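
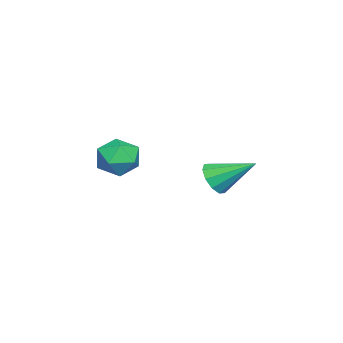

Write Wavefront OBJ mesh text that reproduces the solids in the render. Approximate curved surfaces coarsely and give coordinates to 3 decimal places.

v 2.989 -3.587 -2.493
v 3.429 -3.844 -1.734
v 1.691 -3.776 -1.806
v 2.131 -4.033 -1.047
v 2.177 -3.165 -1.33
v 2.979 -3.048 -1.754
v 2.141 -4.572 -1.786
v 2.943 -4.455 -2.21
v 2.905 -4.453 -1.296
v 2.927 -3.583 -1.015
v 2.193 -4.037 -2.525
v 2.215 -3.167 -2.244
v 2.78 -0.212 -2.25
v 3.494 -0.09 -2.405
v 2.72 1.252 -1.37
v 3.243 0.1 -2.737
v 2.815 0.17 -2.883
v 2.374 0.094 -2.788
v 2.089 -0.098 -2.487
v 2.067 -0.335 -2.096
v 2.318 -0.524 -1.764
v 2.746 -0.594 -1.618
v 3.186 -0.519 -1.713
v 3.472 -0.326 -2.014
f 1 12 6
f 1 6 2
f 1 2 8
f 1 8 11
f 1 11 12
f 2 6 10
f 6 12 5
f 12 11 3
f 11 8 7
f 8 2 9
f 4 10 5
f 4 5 3
f 4 3 7
f 4 7 9
f 4 9 10
f 5 10 6
f 3 5 12
f 7 3 11
f 9 7 8
f 10 9 2
f 14 13 16
f 14 16 15
f 16 13 17
f 16 17 15
f 17 13 18
f 17 18 15
f 18 13 19
f 18 19 15
f 19 13 20
f 19 20 15
f 20 13 21
f 20 21 15
f 21 13 22
f 21 22 15
f 22 13 23
f 22 23 15
f 23 13 24
f 23 24 15
f 24 13 14
f 24 14 15



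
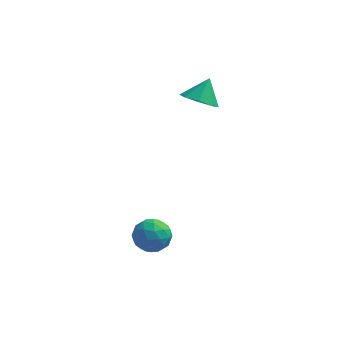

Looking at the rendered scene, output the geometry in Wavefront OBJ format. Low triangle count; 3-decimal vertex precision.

v 0.527 1.331 2.879
v 1.293 0.716 3.069
v 0.893 2.129 3.981
v 1.485 1.285 2.594
v 1.115 1.88 2.285
v 0.402 2.153 2.324
v -0.239 1.945 2.688
v -0.431 1.376 3.163
v -0.061 0.781 3.472
v 0.652 0.508 3.433
v -0.429 -3.029 -2.97
v 0.024 -3.712 -3.542
v -1.424 -4.168 -2.398
v -0.971 -4.851 -2.97
v -0.486 -4.447 -2.195
v 0.128 -3.743 -2.549
v -1.528 -4.137 -3.391
v -0.914 -3.433 -3.745
v -0.656 -4.397 -3.802
v -0.012 -4.588 -3.063
v -1.388 -3.292 -2.877
v -0.744 -3.483 -2.138
v -0.115 -3.271 -3.306
v -1.285 -4.609 -2.634
v -1 -4.372 -2.179
v -0.734 -4.773 -2.515
v -0.054 -3.289 -2.722
v 0.212 -3.69 -3.058
v -0.087 -4.122 -2.267
v -1.612 -4.19 -2.882
v -1.346 -4.591 -3.218
v -0.666 -3.107 -3.425
v -0.4 -3.508 -3.761
v -1.313 -3.758 -3.673
v -0.248 -4.074 -3.795
v -0.833 -4.744 -3.459
v -1.161 -4.324 -3.707
v -0.8 -3.911 -3.914
v 0.13 -4.187 -3.36
v -0.454 -4.856 -3.024
v -0.17 -4.619 -2.569
v 0.192 -4.205 -2.777
v -0.269 -4.589 -3.513
v -0.946 -3.024 -2.916
v -1.53 -3.693 -2.58
v -1.592 -3.675 -3.163
v -1.23 -3.261 -3.371
v -0.567 -3.136 -2.481
v -1.152 -3.806 -2.145
v -0.6 -3.969 -2.026
v -0.239 -3.556 -2.233
v -1.131 -3.291 -2.427
f 2 1 4
f 2 4 3
f 4 1 5
f 4 5 3
f 5 1 6
f 5 6 3
f 6 1 7
f 6 7 3
f 7 1 8
f 7 8 3
f 8 1 9
f 8 9 3
f 9 1 10
f 9 10 3
f 10 1 2
f 10 2 3
f 11 48 27
f 48 22 51
f 27 51 16
f 48 51 27
f 11 27 23
f 27 16 28
f 23 28 12
f 27 28 23
f 11 23 32
f 23 12 33
f 32 33 18
f 23 33 32
f 11 32 44
f 32 18 47
f 44 47 21
f 32 47 44
f 11 44 48
f 44 21 52
f 48 52 22
f 44 52 48
f 12 28 39
f 28 16 42
f 39 42 20
f 28 42 39
f 16 51 29
f 51 22 50
f 29 50 15
f 51 50 29
f 22 52 49
f 52 21 45
f 49 45 13
f 52 45 49
f 21 47 46
f 47 18 34
f 46 34 17
f 47 34 46
f 18 33 38
f 33 12 35
f 38 35 19
f 33 35 38
f 14 40 26
f 40 20 41
f 26 41 15
f 40 41 26
f 14 26 24
f 26 15 25
f 24 25 13
f 26 25 24
f 14 24 31
f 24 13 30
f 31 30 17
f 24 30 31
f 14 31 36
f 31 17 37
f 36 37 19
f 31 37 36
f 14 36 40
f 36 19 43
f 40 43 20
f 36 43 40
f 15 41 29
f 41 20 42
f 29 42 16
f 41 42 29
f 13 25 49
f 25 15 50
f 49 50 22
f 25 50 49
f 17 30 46
f 30 13 45
f 46 45 21
f 30 45 46
f 19 37 38
f 37 17 34
f 38 34 18
f 37 34 38
f 20 43 39
f 43 19 35
f 39 35 12
f 43 35 39



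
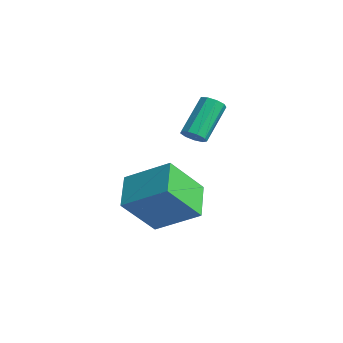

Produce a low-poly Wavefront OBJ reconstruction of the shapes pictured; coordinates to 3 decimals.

v 4.027 1.071 3.26
v 4.347 1.434 3.069
v 3.753 2.591 4.269
v 3.433 2.229 4.46
v 4.034 1.447 2.901
v 3.44 2.605 4.101
v 3.718 1.285 2.901
v 3.124 2.442 4.101
v 3.546 1.023 3.069
v 2.952 2.18 4.269
v 3.599 0.783 3.326
v 3.005 1.941 4.526
v 3.853 0.678 3.553
v 3.259 1.836 4.753
v 4.188 0.758 3.642
v 3.594 1.915 4.842
v 4.448 0.983 3.553
v 3.854 2.141 4.753
v 4.511 1.251 3.326
v 3.917 2.408 4.527
v 3.938 -0.452 -1.092
v 3.883 -1.797 0.468
v 2.723 0.358 -0.436
v 2.668 -0.987 1.123
v 5.252 0.687 -0.063
v 5.197 -0.658 1.496
v 4.037 1.497 0.592
v 3.982 0.152 2.152
f 2 1 5
f 2 5 3
f 3 5 6
f 3 6 4
f 5 1 7
f 5 7 6
f 6 7 8
f 6 8 4
f 7 1 9
f 7 9 8
f 8 9 10
f 8 10 4
f 9 1 11
f 9 11 10
f 10 11 12
f 10 12 4
f 11 1 13
f 11 13 12
f 12 13 14
f 12 14 4
f 13 1 15
f 13 15 14
f 14 15 16
f 14 16 4
f 15 1 17
f 15 17 16
f 16 17 18
f 16 18 4
f 17 1 19
f 17 19 18
f 18 19 20
f 18 20 4
f 19 1 2
f 19 2 20
f 20 2 3
f 20 3 4
f 22 24 21
f 25 22 21
f 21 24 23
f 23 25 21
f 22 28 24
f 26 22 25
f 26 28 22
f 24 28 23
f 27 25 23
f 23 28 27
f 27 26 25
f 28 26 27



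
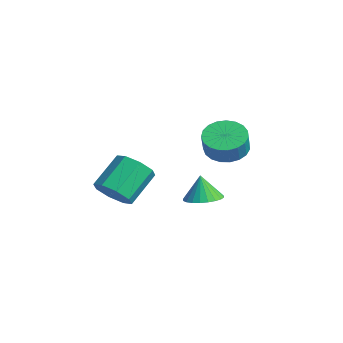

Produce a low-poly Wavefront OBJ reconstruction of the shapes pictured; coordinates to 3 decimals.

v -0.963 -3.544 0.938
v -0.168 -3.68 1.495
v -0.783 -2.331 2.7
v -1.577 -2.196 2.142
v -0.062 -3.159 0.966
v -0.677 -1.81 2.171
v -0.483 -2.864 0.42
v -1.098 -1.515 1.625
v -1.186 -2.967 0.178
v -1.801 -1.619 1.382
v -1.757 -3.409 0.38
v -2.372 -2.06 1.585
v -1.863 -3.93 0.909
v -2.478 -2.581 2.114
v -1.442 -4.225 1.455
v -2.057 -2.876 2.66
v -0.739 -4.121 1.698
v -1.354 -2.773 2.902
v -1.361 2.007 2.523
v -0.42 2.172 2.137
v 0.042 1.857 3.131
v -0.899 1.693 3.517
v -0.517 2.555 2.304
v -0.054 2.24 3.297
v -0.759 2.843 2.508
v -0.297 2.528 3.501
v -1.105 2.987 2.715
v -0.643 2.672 3.708
v -1.496 2.961 2.888
v -1.034 2.646 3.882
v -1.863 2.771 2.999
v -1.401 2.456 3.992
v -2.144 2.448 3.027
v -1.681 2.133 4.021
v -2.289 2.05 2.969
v -1.827 1.735 3.962
v -2.274 1.644 2.833
v -1.811 1.329 3.826
v -2.101 1.301 2.644
v -1.638 0.986 3.637
v -1.8 1.08 2.433
v -1.337 0.765 3.427
v -1.423 1.019 2.239
v -0.961 0.705 3.232
v -1.036 1.13 2.094
v -0.573 0.815 3.087
v -0.705 1.392 2.022
v -0.242 1.077 3.016
v -0.487 1.761 2.038
v -0.024 1.446 3.031
v -0.173 0.351 0.247
v 0.553 0.852 0.424
v -0.467 0.329 1.513
v 0.31 1.1 0.372
v -0.006 1.234 0.301
v -0.348 1.234 0.222
v -0.664 1.099 0.146
v -0.905 0.851 0.086
v -1.034 0.526 0.051
v -1.033 0.175 0.045
v -0.9 -0.149 0.07
v -0.657 -0.397 0.122
v -0.341 -0.532 0.193
v 0.002 -0.531 0.272
v 0.317 -0.397 0.347
v 0.558 -0.148 0.407
v 0.687 0.176 0.443
v 0.686 0.527 0.449
f 2 1 5
f 2 5 3
f 3 5 6
f 3 6 4
f 5 1 7
f 5 7 6
f 6 7 8
f 6 8 4
f 7 1 9
f 7 9 8
f 8 9 10
f 8 10 4
f 9 1 11
f 9 11 10
f 10 11 12
f 10 12 4
f 11 1 13
f 11 13 12
f 12 13 14
f 12 14 4
f 13 1 15
f 13 15 14
f 14 15 16
f 14 16 4
f 15 1 17
f 15 17 16
f 16 17 18
f 16 18 4
f 17 1 2
f 17 2 18
f 18 2 3
f 18 3 4
f 20 19 23
f 20 23 21
f 21 23 24
f 21 24 22
f 23 19 25
f 23 25 24
f 24 25 26
f 24 26 22
f 25 19 27
f 25 27 26
f 26 27 28
f 26 28 22
f 27 19 29
f 27 29 28
f 28 29 30
f 28 30 22
f 29 19 31
f 29 31 30
f 30 31 32
f 30 32 22
f 31 19 33
f 31 33 32
f 32 33 34
f 32 34 22
f 33 19 35
f 33 35 34
f 34 35 36
f 34 36 22
f 35 19 37
f 35 37 36
f 36 37 38
f 36 38 22
f 37 19 39
f 37 39 38
f 38 39 40
f 38 40 22
f 39 19 41
f 39 41 40
f 40 41 42
f 40 42 22
f 41 19 43
f 41 43 42
f 42 43 44
f 42 44 22
f 43 19 45
f 43 45 44
f 44 45 46
f 44 46 22
f 45 19 47
f 45 47 46
f 46 47 48
f 46 48 22
f 47 19 49
f 47 49 48
f 48 49 50
f 48 50 22
f 49 19 20
f 49 20 50
f 50 20 21
f 50 21 22
f 52 51 54
f 52 54 53
f 54 51 55
f 54 55 53
f 55 51 56
f 55 56 53
f 56 51 57
f 56 57 53
f 57 51 58
f 57 58 53
f 58 51 59
f 58 59 53
f 59 51 60
f 59 60 53
f 60 51 61
f 60 61 53
f 61 51 62
f 61 62 53
f 62 51 63
f 62 63 53
f 63 51 64
f 63 64 53
f 64 51 65
f 64 65 53
f 65 51 66
f 65 66 53
f 66 51 67
f 66 67 53
f 67 51 68
f 67 68 53
f 68 51 52
f 68 52 53



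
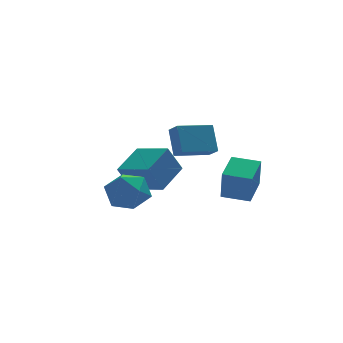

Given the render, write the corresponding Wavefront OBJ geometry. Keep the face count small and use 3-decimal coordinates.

v -3.301 -0.812 -0.217
v -2.249 -1.117 0.118
v -3.951 -2.463 0.322
v -2.899 -2.768 0.657
v -3.471 -1.957 1.231
v -3.069 -0.937 0.898
v -3.131 -2.643 -0.458
v -2.729 -1.623 -0.791
v -2.143 -2.249 -0.031
v -2.353 -1.825 1.013
v -3.847 -1.755 -0.573
v -4.057 -1.331 0.471
v -0.891 -0.206 -0.737
v -1.608 -0.213 0.66
v -1.866 1.312 -1.23
v -2.583 1.305 0.167
v 0.443 0.875 -0.047
v -0.274 0.868 1.35
v -0.532 2.393 -0.54
v -1.249 2.386 0.857
v 2.566 -2.24 -1.132
v 2.47 -2.621 0.471
v 1.437 -1.438 -1.009
v 1.341 -1.82 0.594
v 3.559 -0.9 -0.754
v 3.463 -1.282 0.849
v 2.43 -0.099 -0.631
v 2.334 -0.48 0.972
v 0.32 0.567 1.159
v 0.421 1.525 2.436
v 0.162 1.281 0.635
v 0.263 2.24 1.912
v 2.157 0.76 0.868
v 2.258 1.719 2.145
v 1.999 1.475 0.344
v 2.1 2.433 1.621
f 1 12 6
f 1 6 2
f 1 2 8
f 1 8 11
f 1 11 12
f 2 6 10
f 6 12 5
f 12 11 3
f 11 8 7
f 8 2 9
f 4 10 5
f 4 5 3
f 4 3 7
f 4 7 9
f 4 9 10
f 5 10 6
f 3 5 12
f 7 3 11
f 9 7 8
f 10 9 2
f 14 16 13
f 17 14 13
f 13 16 15
f 15 17 13
f 14 20 16
f 18 14 17
f 18 20 14
f 16 20 15
f 19 17 15
f 15 20 19
f 19 18 17
f 20 18 19
f 22 24 21
f 25 22 21
f 21 24 23
f 23 25 21
f 22 28 24
f 26 22 25
f 26 28 22
f 24 28 23
f 27 25 23
f 23 28 27
f 27 26 25
f 28 26 27
f 30 32 29
f 33 30 29
f 29 32 31
f 31 33 29
f 30 36 32
f 34 30 33
f 34 36 30
f 32 36 31
f 35 33 31
f 31 36 35
f 35 34 33
f 36 34 35



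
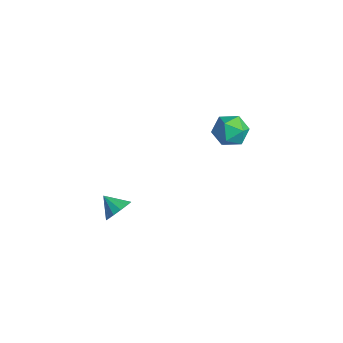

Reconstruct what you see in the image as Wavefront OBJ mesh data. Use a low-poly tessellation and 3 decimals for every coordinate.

v 2.821 -3.642 -3.507
v 3.137 -3.38 -2.927
v 2.079 -4.018 -2.933
v 2.889 -3.095 -3.06
v 2.621 -2.983 -3.334
v 2.415 -3.081 -3.663
v 2.339 -3.356 -3.943
v 2.415 -3.723 -4.084
v 2.62 -4.064 -4.042
v 2.889 -4.271 -3.83
v 3.136 -4.278 -3.515
v 3.283 -4.084 -3.198
v 3.283 -3.749 -2.979
v 1.285 1.889 -0.48
v 1.841 2.567 -0.256
v 2.099 1.613 -1.664
v 2.655 2.291 -1.44
v 2.631 1.54 -0.936
v 2.128 1.711 -0.204
v 1.812 2.469 -1.716
v 1.309 2.64 -0.984
v 2.166 2.925 -1.02
v 2.673 2.351 -0.538
v 1.267 1.829 -1.382
v 1.774 1.255 -0.9
f 2 1 4
f 2 4 3
f 4 1 5
f 4 5 3
f 5 1 6
f 5 6 3
f 6 1 7
f 6 7 3
f 7 1 8
f 7 8 3
f 8 1 9
f 8 9 3
f 9 1 10
f 9 10 3
f 10 1 11
f 10 11 3
f 11 1 12
f 11 12 3
f 12 1 13
f 12 13 3
f 13 1 2
f 13 2 3
f 14 25 19
f 14 19 15
f 14 15 21
f 14 21 24
f 14 24 25
f 15 19 23
f 19 25 18
f 25 24 16
f 24 21 20
f 21 15 22
f 17 23 18
f 17 18 16
f 17 16 20
f 17 20 22
f 17 22 23
f 18 23 19
f 16 18 25
f 20 16 24
f 22 20 21
f 23 22 15



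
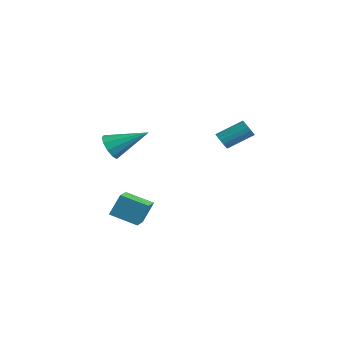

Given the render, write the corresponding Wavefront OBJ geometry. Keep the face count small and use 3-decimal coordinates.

v 0.21 -3.451 -3.798
v 0.305 -2.873 -2.649
v 1.317 -2.6 -4.318
v 1.412 -2.022 -3.168
v 1.048 -4.318 -3.432
v 1.143 -3.74 -2.282
v 2.155 -3.467 -3.951
v 2.25 -2.889 -2.802
v 1.087 2.169 -0.244
v 1.579 2.058 -0.407
v 2.125 3.301 0.402
v 1.633 3.411 0.564
v 1.5 2.203 -0.575
v 2.046 3.445 0.234
v 1.339 2.341 -0.678
v 1.884 3.583 0.131
v 1.128 2.444 -0.695
v 1.673 3.687 0.114
v 0.908 2.494 -0.623
v 1.454 3.736 0.186
v 0.725 2.478 -0.476
v 1.27 3.721 0.333
v 0.613 2.402 -0.283
v 1.159 3.645 0.526
v 0.595 2.279 -0.082
v 1.141 3.522 0.727
v 0.674 2.135 0.086
v 1.22 3.377 0.895
v 0.836 1.997 0.189
v 1.381 3.239 0.998
v 1.047 1.893 0.206
v 1.592 3.136 1.015
v 1.266 1.844 0.134
v 1.812 3.086 0.943
v 1.45 1.859 -0.013
v 1.995 3.102 0.796
v 1.561 1.935 -0.206
v 2.107 3.178 0.603
v -0.032 -3.508 0.399
v 0.634 -3.821 0.113
v 1.072 -2.072 1.401
v 0.479 -3.482 -0.202
v 0.129 -3.153 -0.288
v -0.283 -2.959 -0.111
v -0.599 -2.975 0.261
v -0.699 -3.195 0.686
v -0.544 -3.534 1.001
v -0.193 -3.863 1.086
v 0.219 -4.057 0.909
v 0.535 -4.04 0.537
f 2 4 1
f 5 2 1
f 1 4 3
f 3 5 1
f 2 8 4
f 6 2 5
f 6 8 2
f 4 8 3
f 7 5 3
f 3 8 7
f 7 6 5
f 8 6 7
f 10 9 13
f 10 13 11
f 11 13 14
f 11 14 12
f 13 9 15
f 13 15 14
f 14 15 16
f 14 16 12
f 15 9 17
f 15 17 16
f 16 17 18
f 16 18 12
f 17 9 19
f 17 19 18
f 18 19 20
f 18 20 12
f 19 9 21
f 19 21 20
f 20 21 22
f 20 22 12
f 21 9 23
f 21 23 22
f 22 23 24
f 22 24 12
f 23 9 25
f 23 25 24
f 24 25 26
f 24 26 12
f 25 9 27
f 25 27 26
f 26 27 28
f 26 28 12
f 27 9 29
f 27 29 28
f 28 29 30
f 28 30 12
f 29 9 31
f 29 31 30
f 30 31 32
f 30 32 12
f 31 9 33
f 31 33 32
f 32 33 34
f 32 34 12
f 33 9 35
f 33 35 34
f 34 35 36
f 34 36 12
f 35 9 37
f 35 37 36
f 36 37 38
f 36 38 12
f 37 9 10
f 37 10 38
f 38 10 11
f 38 11 12
f 40 39 42
f 40 42 41
f 42 39 43
f 42 43 41
f 43 39 44
f 43 44 41
f 44 39 45
f 44 45 41
f 45 39 46
f 45 46 41
f 46 39 47
f 46 47 41
f 47 39 48
f 47 48 41
f 48 39 49
f 48 49 41
f 49 39 50
f 49 50 41
f 50 39 40
f 50 40 41



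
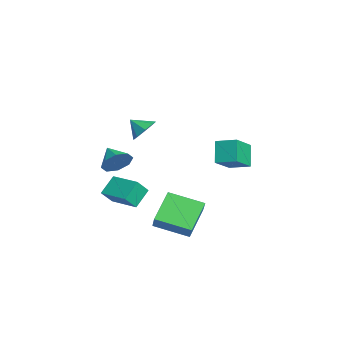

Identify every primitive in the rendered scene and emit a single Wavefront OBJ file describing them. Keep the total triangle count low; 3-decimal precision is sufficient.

v 0.443 -1.793 3.473
v 1.085 -2.263 3.385
v 0.037 -2.467 4.107
v 1.147 -1.866 3.847
v 0.796 -1.426 4.09
v 0.239 -1.202 3.972
v -0.198 -1.323 3.561
v -0.26 -1.721 3.099
v 0.09 -2.16 2.856
v 0.647 -2.385 2.975
v -1.634 2.885 -0.479
v -2.485 3.045 0.659
v -1.038 3.893 -0.175
v -1.89 4.053 0.963
v -0.51 1.927 0.497
v -1.362 2.087 1.635
v 0.085 2.935 0.801
v -0.766 3.095 1.939
v -3.317 -3.599 -2.673
v -3.999 -2.856 -1.821
v -3.692 -2.97 -3.521
v -4.374 -2.227 -2.669
v -1.906 -2.513 -2.491
v -2.588 -1.77 -1.639
v -2.281 -1.884 -3.339
v -2.963 -1.141 -2.487
v -0.669 -1.267 -3.922
v -1.974 -0.354 -2.696
v 0.052 0.55 -4.507
v -1.253 1.463 -3.282
v 0.173 -1.303 -2.998
v -1.132 -0.39 -1.773
v 0.894 0.514 -3.584
v -0.411 1.427 -2.358
v -1.145 -2.994 0.57
v -0.703 -3.093 1.336
v -2.235 -3.366 1.15
v -0.957 -2.465 1.261
v -1.322 -2.147 0.781
v -1.582 -2.325 0.177
v -1.587 -2.895 -0.197
v -1.332 -3.522 -0.121
v -0.968 -3.84 0.359
v -0.708 -3.662 0.962
f 2 1 4
f 2 4 3
f 4 1 5
f 4 5 3
f 5 1 6
f 5 6 3
f 6 1 7
f 6 7 3
f 7 1 8
f 7 8 3
f 8 1 9
f 8 9 3
f 9 1 10
f 9 10 3
f 10 1 2
f 10 2 3
f 12 14 11
f 15 12 11
f 11 14 13
f 13 15 11
f 12 18 14
f 16 12 15
f 16 18 12
f 14 18 13
f 17 15 13
f 13 18 17
f 17 16 15
f 18 16 17
f 20 22 19
f 23 20 19
f 19 22 21
f 21 23 19
f 20 26 22
f 24 20 23
f 24 26 20
f 22 26 21
f 25 23 21
f 21 26 25
f 25 24 23
f 26 24 25
f 28 30 27
f 31 28 27
f 27 30 29
f 29 31 27
f 28 34 30
f 32 28 31
f 32 34 28
f 30 34 29
f 33 31 29
f 29 34 33
f 33 32 31
f 34 32 33
f 36 35 38
f 36 38 37
f 38 35 39
f 38 39 37
f 39 35 40
f 39 40 37
f 40 35 41
f 40 41 37
f 41 35 42
f 41 42 37
f 42 35 43
f 42 43 37
f 43 35 44
f 43 44 37
f 44 35 36
f 44 36 37



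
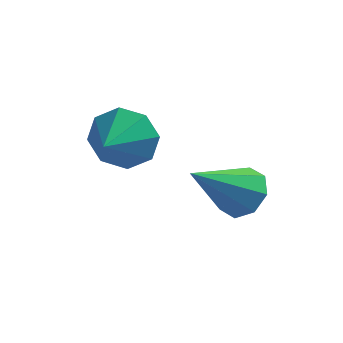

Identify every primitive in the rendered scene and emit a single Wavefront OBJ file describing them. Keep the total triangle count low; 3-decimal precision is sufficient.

v 0.687 -3.266 1.34
v 1.218 -2.998 2.157
v 0.673 -4.574 1.78
v 0.455 -2.951 2.272
v -0.172 -3.089 1.841
v -0.296 -3.33 1.117
v 0.156 -3.534 0.524
v 0.919 -3.581 0.409
v 1.546 -3.443 0.84
v 1.67 -3.201 1.564
v 3.275 -1.199 -1.473
v 3.827 -1.844 -1.705
v 2.265 -2.561 -0.087
v 4.056 -1.484 -1.184
v 3.827 -0.956 -0.833
v 3.275 -0.571 -0.857
v 2.723 -0.554 -1.242
v 2.494 -0.915 -1.763
v 2.723 -1.442 -2.114
v 3.275 -1.827 -2.09
f 2 1 4
f 2 4 3
f 4 1 5
f 4 5 3
f 5 1 6
f 5 6 3
f 6 1 7
f 6 7 3
f 7 1 8
f 7 8 3
f 8 1 9
f 8 9 3
f 9 1 10
f 9 10 3
f 10 1 2
f 10 2 3
f 12 11 14
f 12 14 13
f 14 11 15
f 14 15 13
f 15 11 16
f 15 16 13
f 16 11 17
f 16 17 13
f 17 11 18
f 17 18 13
f 18 11 19
f 18 19 13
f 19 11 20
f 19 20 13
f 20 11 12
f 20 12 13



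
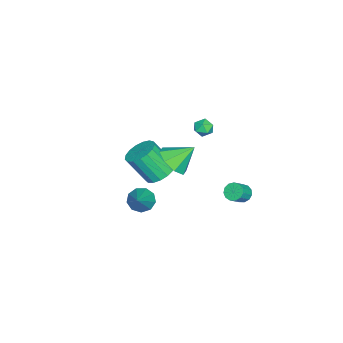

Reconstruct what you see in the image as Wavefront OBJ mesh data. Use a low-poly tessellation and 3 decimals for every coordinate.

v -0.404 -2.386 -4.556
v 0.136 -2.77 -5.089
v 1.224 -2.034 -3.164
v 0.112 -2.201 -5.206
v -0.152 -1.718 -5.018
v -0.535 -1.548 -4.615
v -0.856 -1.77 -4.183
v -0.965 -2.28 -3.927
v -0.812 -2.84 -3.964
v -0.467 -3.187 -4.279
v -0.093 -3.159 -4.723
v 3.772 0.981 3.103
v 4.295 1.747 2.589
v 3.268 2.019 4.137
v 3.537 1.651 2.316
v 2.917 1.162 2.503
v 2.798 0.568 3.042
v 3.25 0.215 3.617
v 4.008 0.311 3.89
v 4.628 0.799 3.702
v 4.747 1.394 3.163
v -1.278 3.37 -3.052
v -0.955 3.881 -3.191
v -0.179 3.581 -2.487
v -0.502 3.07 -2.348
v -1.164 3.966 -2.924
v -0.388 3.666 -2.22
v -1.409 3.862 -2.698
v -0.633 3.562 -1.994
v -1.613 3.601 -2.584
v -0.836 3.302 -1.88
v -1.71 3.268 -2.619
v -0.933 2.968 -1.915
v -1.67 2.966 -2.791
v -0.894 2.667 -2.087
v -1.506 2.793 -3.046
v -0.729 2.493 -2.343
v -1.27 2.803 -3.303
v -0.493 2.503 -2.599
v -1.036 2.993 -3.48
v -0.259 2.693 -2.777
v -0.879 3.302 -3.521
v -0.102 3.003 -2.818
v -0.849 3.633 -3.413
v -0.072 3.334 -2.71
v -2.87 -2.1 -3.925
v -1.899 -1.727 -3.785
v -1.698 -2.906 -2.034
v -2.67 -3.28 -2.175
v -2.19 -1.403 -3.534
v -1.989 -2.582 -1.783
v -2.636 -1.239 -3.372
v -2.436 -2.418 -1.621
v -3.137 -1.273 -3.337
v -2.936 -2.452 -1.587
v -3.576 -1.495 -3.437
v -3.375 -2.674 -1.686
v -3.853 -1.857 -3.649
v -3.653 -3.036 -1.898
v -3.906 -2.274 -3.924
v -3.705 -3.453 -2.173
v -3.721 -2.652 -4.199
v -3.52 -3.831 -2.449
v -3.341 -2.903 -4.412
v -3.141 -4.082 -2.661
v -2.853 -2.97 -4.513
v -2.653 -4.149 -2.763
v -2.37 -2.838 -4.48
v -2.169 -4.017 -2.729
v -2.001 -2.537 -4.319
v -1.8 -3.717 -2.569
v -1.831 -2.136 -4.068
v -1.63 -3.315 -2.318
v -3.558 0.212 -0.631
v -3.322 -0.085 -0.075
v -4.478 0.465 -0.105
v -4.242 0.168 0.451
v -3.963 0.74 0.231
v -3.395 0.583 -0.094
v -4.405 -0.203 -0.086
v -3.837 -0.36 -0.411
v -3.845 -0.342 0.262
v -3.573 0.241 0.457
v -4.227 0.139 -0.637
v -3.955 0.722 -0.442
f 2 1 4
f 2 4 3
f 4 1 5
f 4 5 3
f 5 1 6
f 5 6 3
f 6 1 7
f 6 7 3
f 7 1 8
f 7 8 3
f 8 1 9
f 8 9 3
f 9 1 10
f 9 10 3
f 10 1 11
f 10 11 3
f 11 1 2
f 11 2 3
f 13 12 15
f 13 15 14
f 15 12 16
f 15 16 14
f 16 12 17
f 16 17 14
f 17 12 18
f 17 18 14
f 18 12 19
f 18 19 14
f 19 12 20
f 19 20 14
f 20 12 21
f 20 21 14
f 21 12 13
f 21 13 14
f 23 22 26
f 23 26 24
f 24 26 27
f 24 27 25
f 26 22 28
f 26 28 27
f 27 28 29
f 27 29 25
f 28 22 30
f 28 30 29
f 29 30 31
f 29 31 25
f 30 22 32
f 30 32 31
f 31 32 33
f 31 33 25
f 32 22 34
f 32 34 33
f 33 34 35
f 33 35 25
f 34 22 36
f 34 36 35
f 35 36 37
f 35 37 25
f 36 22 38
f 36 38 37
f 37 38 39
f 37 39 25
f 38 22 40
f 38 40 39
f 39 40 41
f 39 41 25
f 40 22 42
f 40 42 41
f 41 42 43
f 41 43 25
f 42 22 44
f 42 44 43
f 43 44 45
f 43 45 25
f 44 22 23
f 44 23 45
f 45 23 24
f 45 24 25
f 47 46 50
f 47 50 48
f 48 50 51
f 48 51 49
f 50 46 52
f 50 52 51
f 51 52 53
f 51 53 49
f 52 46 54
f 52 54 53
f 53 54 55
f 53 55 49
f 54 46 56
f 54 56 55
f 55 56 57
f 55 57 49
f 56 46 58
f 56 58 57
f 57 58 59
f 57 59 49
f 58 46 60
f 58 60 59
f 59 60 61
f 59 61 49
f 60 46 62
f 60 62 61
f 61 62 63
f 61 63 49
f 62 46 64
f 62 64 63
f 63 64 65
f 63 65 49
f 64 46 66
f 64 66 65
f 65 66 67
f 65 67 49
f 66 46 68
f 66 68 67
f 67 68 69
f 67 69 49
f 68 46 70
f 68 70 69
f 69 70 71
f 69 71 49
f 70 46 72
f 70 72 71
f 71 72 73
f 71 73 49
f 72 46 47
f 72 47 73
f 73 47 48
f 73 48 49
f 74 85 79
f 74 79 75
f 74 75 81
f 74 81 84
f 74 84 85
f 75 79 83
f 79 85 78
f 85 84 76
f 84 81 80
f 81 75 82
f 77 83 78
f 77 78 76
f 77 76 80
f 77 80 82
f 77 82 83
f 78 83 79
f 76 78 85
f 80 76 84
f 82 80 81
f 83 82 75



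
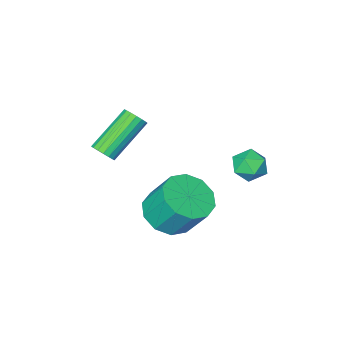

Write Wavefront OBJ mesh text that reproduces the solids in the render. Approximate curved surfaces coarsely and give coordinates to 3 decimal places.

v 3.137 -1.249 -3.185
v 3.438 -1.09 -2.779
v 1.844 -1.312 -1.509
v 1.543 -1.471 -1.915
v 3.338 -0.875 -2.867
v 1.744 -1.097 -1.598
v 3.191 -0.745 -3.029
v 1.597 -0.967 -1.759
v 3.032 -0.731 -3.226
v 1.438 -0.953 -1.956
v 2.897 -0.836 -3.414
v 1.303 -1.058 -2.144
v 2.817 -1.035 -3.549
v 1.223 -1.257 -2.279
v 2.811 -1.283 -3.601
v 1.216 -1.505 -2.331
v 2.879 -1.523 -3.557
v 1.284 -1.745 -2.288
v 3.006 -1.701 -3.428
v 1.412 -1.923 -2.159
v 3.163 -1.775 -3.244
v 1.569 -1.997 -1.974
v 3.315 -1.729 -3.046
v 1.72 -1.951 -1.776
v 3.425 -1.572 -2.879
v 1.831 -1.794 -1.61
v 3.47 -1.342 -2.783
v 1.876 -1.564 -1.513
v 2.659 2.336 -4.311
v 3.412 1.799 -3.794
v 3.095 2.647 -2.451
v 2.341 3.184 -2.969
v 3.689 2.328 -4.063
v 3.371 3.177 -2.72
v 3.573 2.861 -4.427
v 3.255 3.709 -3.084
v 3.107 3.192 -4.746
v 2.789 4.041 -3.404
v 2.47 3.197 -4.9
v 2.152 4.045 -3.557
v 1.905 2.873 -4.829
v 1.588 3.721 -3.486
v 1.629 2.343 -4.56
v 1.311 3.192 -3.217
v 1.745 1.811 -4.196
v 1.427 2.659 -2.853
v 2.211 1.479 -3.876
v 1.893 2.328 -2.534
v 2.848 1.475 -3.723
v 2.53 2.323 -2.38
v -0.806 3.361 -2.166
v -0.415 3.852 -1.762
v 0.215 2.968 -2.678
v 0.606 3.459 -2.274
v 0.278 2.878 -1.939
v -0.354 3.121 -1.623
v 0.154 3.699 -2.817
v -0.478 3.942 -2.501
v 0.178 4.061 -2.164
v 0.255 3.553 -1.622
v -0.455 3.267 -2.818
v -0.378 2.759 -2.276
f 2 1 5
f 2 5 3
f 3 5 6
f 3 6 4
f 5 1 7
f 5 7 6
f 6 7 8
f 6 8 4
f 7 1 9
f 7 9 8
f 8 9 10
f 8 10 4
f 9 1 11
f 9 11 10
f 10 11 12
f 10 12 4
f 11 1 13
f 11 13 12
f 12 13 14
f 12 14 4
f 13 1 15
f 13 15 14
f 14 15 16
f 14 16 4
f 15 1 17
f 15 17 16
f 16 17 18
f 16 18 4
f 17 1 19
f 17 19 18
f 18 19 20
f 18 20 4
f 19 1 21
f 19 21 20
f 20 21 22
f 20 22 4
f 21 1 23
f 21 23 22
f 22 23 24
f 22 24 4
f 23 1 25
f 23 25 24
f 24 25 26
f 24 26 4
f 25 1 27
f 25 27 26
f 26 27 28
f 26 28 4
f 27 1 2
f 27 2 28
f 28 2 3
f 28 3 4
f 30 29 33
f 30 33 31
f 31 33 34
f 31 34 32
f 33 29 35
f 33 35 34
f 34 35 36
f 34 36 32
f 35 29 37
f 35 37 36
f 36 37 38
f 36 38 32
f 37 29 39
f 37 39 38
f 38 39 40
f 38 40 32
f 39 29 41
f 39 41 40
f 40 41 42
f 40 42 32
f 41 29 43
f 41 43 42
f 42 43 44
f 42 44 32
f 43 29 45
f 43 45 44
f 44 45 46
f 44 46 32
f 45 29 47
f 45 47 46
f 46 47 48
f 46 48 32
f 47 29 49
f 47 49 48
f 48 49 50
f 48 50 32
f 49 29 30
f 49 30 50
f 50 30 31
f 50 31 32
f 51 62 56
f 51 56 52
f 51 52 58
f 51 58 61
f 51 61 62
f 52 56 60
f 56 62 55
f 62 61 53
f 61 58 57
f 58 52 59
f 54 60 55
f 54 55 53
f 54 53 57
f 54 57 59
f 54 59 60
f 55 60 56
f 53 55 62
f 57 53 61
f 59 57 58
f 60 59 52



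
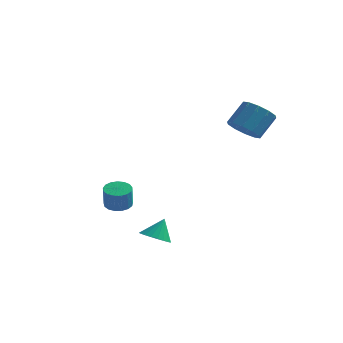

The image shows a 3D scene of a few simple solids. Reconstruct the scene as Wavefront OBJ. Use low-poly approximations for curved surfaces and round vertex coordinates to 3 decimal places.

v 0.605 -2.856 -3.822
v 1.484 -2.765 -4.081
v 0.895 -2.224 -2.618
v 1.328 -2.441 -4.213
v 1.047 -2.19 -4.278
v 0.69 -2.053 -4.263
v 0.318 -2.055 -4.173
v -0.004 -2.196 -4.022
v -0.22 -2.45 -3.836
v -0.294 -2.775 -3.648
v -0.213 -3.114 -3.49
v 0.01 -3.408 -3.389
v 0.336 -3.607 -3.364
v 0.709 -3.675 -3.417
v 1.063 -3.602 -3.54
v 1.339 -3.4 -3.713
v 1.487 -3.104 -3.904
v -3.433 1.441 -3.557
v -2.72 1.863 -3.509
v -2.574 1.462 -2.155
v -3.287 1.039 -2.203
v -2.996 2.128 -3.401
v -2.849 1.727 -2.046
v -3.371 2.236 -3.328
v -3.225 1.835 -1.974
v -3.761 2.161 -3.308
v -3.614 1.76 -1.954
v -4.075 1.922 -3.345
v -3.929 1.521 -1.991
v -4.243 1.572 -3.431
v -4.097 1.171 -2.076
v -4.225 1.192 -3.545
v -4.079 0.791 -2.191
v -4.026 0.869 -3.662
v -3.879 0.468 -2.308
v -3.691 0.677 -3.756
v -3.544 0.276 -2.401
v -3.296 0.66 -3.803
v -3.15 0.259 -2.449
v -2.934 0.822 -3.794
v -2.787 0.42 -2.44
v -2.685 1.125 -3.731
v -2.539 0.724 -2.377
v -2.608 1.501 -3.628
v -2.462 1.1 -2.274
v 3.379 3.26 2.475
v 4.165 2.542 2.711
v 4.727 3.582 4.001
v 3.941 4.3 3.765
v 4.408 2.975 2.256
v 4.97 4.015 3.546
v 4.258 3.517 1.884
v 4.821 4.557 3.174
v 3.772 3.961 1.739
v 4.335 5.001 3.029
v 3.136 4.137 1.874
v 3.699 5.177 3.164
v 2.593 3.978 2.239
v 3.155 5.018 3.529
v 2.35 3.545 2.694
v 2.912 4.585 3.984
v 2.499 3.003 3.066
v 3.062 4.043 4.356
v 2.985 2.559 3.211
v 3.548 3.599 4.501
v 3.621 2.383 3.076
v 4.184 3.423 4.366
f 2 1 4
f 2 4 3
f 4 1 5
f 4 5 3
f 5 1 6
f 5 6 3
f 6 1 7
f 6 7 3
f 7 1 8
f 7 8 3
f 8 1 9
f 8 9 3
f 9 1 10
f 9 10 3
f 10 1 11
f 10 11 3
f 11 1 12
f 11 12 3
f 12 1 13
f 12 13 3
f 13 1 14
f 13 14 3
f 14 1 15
f 14 15 3
f 15 1 16
f 15 16 3
f 16 1 17
f 16 17 3
f 17 1 2
f 17 2 3
f 19 18 22
f 19 22 20
f 20 22 23
f 20 23 21
f 22 18 24
f 22 24 23
f 23 24 25
f 23 25 21
f 24 18 26
f 24 26 25
f 25 26 27
f 25 27 21
f 26 18 28
f 26 28 27
f 27 28 29
f 27 29 21
f 28 18 30
f 28 30 29
f 29 30 31
f 29 31 21
f 30 18 32
f 30 32 31
f 31 32 33
f 31 33 21
f 32 18 34
f 32 34 33
f 33 34 35
f 33 35 21
f 34 18 36
f 34 36 35
f 35 36 37
f 35 37 21
f 36 18 38
f 36 38 37
f 37 38 39
f 37 39 21
f 38 18 40
f 38 40 39
f 39 40 41
f 39 41 21
f 40 18 42
f 40 42 41
f 41 42 43
f 41 43 21
f 42 18 44
f 42 44 43
f 43 44 45
f 43 45 21
f 44 18 19
f 44 19 45
f 45 19 20
f 45 20 21
f 47 46 50
f 47 50 48
f 48 50 51
f 48 51 49
f 50 46 52
f 50 52 51
f 51 52 53
f 51 53 49
f 52 46 54
f 52 54 53
f 53 54 55
f 53 55 49
f 54 46 56
f 54 56 55
f 55 56 57
f 55 57 49
f 56 46 58
f 56 58 57
f 57 58 59
f 57 59 49
f 58 46 60
f 58 60 59
f 59 60 61
f 59 61 49
f 60 46 62
f 60 62 61
f 61 62 63
f 61 63 49
f 62 46 64
f 62 64 63
f 63 64 65
f 63 65 49
f 64 46 66
f 64 66 65
f 65 66 67
f 65 67 49
f 66 46 47
f 66 47 67
f 67 47 48
f 67 48 49



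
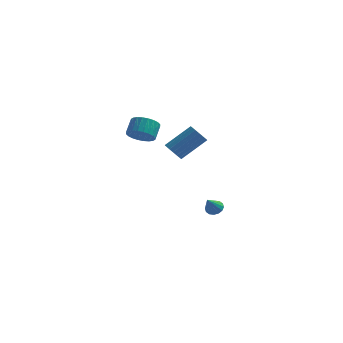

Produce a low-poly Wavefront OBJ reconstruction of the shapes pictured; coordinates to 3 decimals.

v -0.137 2.048 -4.213
v 0.417 2.028 -4.078
v -0.403 1.292 -3.227
v 0.31 2.26 -3.929
v 0.084 2.435 -3.856
v -0.202 2.506 -3.879
v -0.47 2.454 -3.991
v -0.649 2.293 -4.163
v -0.69 2.067 -4.348
v -0.583 1.836 -4.496
v -0.357 1.661 -4.569
v -0.071 1.59 -4.546
v 0.197 1.642 -4.434
v 0.375 1.802 -4.262
v -2.223 0.586 0.745
v -1.919 0.896 0.208
v -0.633 1.764 1.439
v -0.937 1.454 1.975
v -2.135 1.099 0.291
v -0.849 1.966 1.522
v -2.368 1.199 0.464
v -1.082 2.067 1.694
v -2.572 1.179 0.692
v -1.287 2.046 1.923
v -2.708 1.041 0.931
v -1.422 1.908 2.161
v -2.747 0.812 1.132
v -1.461 1.68 2.363
v -2.682 0.539 1.257
v -1.397 1.407 2.488
v -2.527 0.276 1.281
v -1.241 1.144 2.512
v -2.311 0.074 1.198
v -1.025 0.941 2.429
v -2.078 -0.027 1.026
v -0.792 0.841 2.256
v -1.873 -0.006 0.797
v -0.588 0.861 2.028
v -1.738 0.132 0.559
v -0.452 0.999 1.789
v -1.699 0.36 0.357
v -0.413 1.228 1.588
v -1.763 0.633 0.232
v -0.478 1.501 1.463
v -3.222 -2.83 3.439
v -2.618 -2.494 2.98
v -2.533 -1.714 3.662
v -3.138 -2.05 4.121
v -2.88 -2.353 2.852
v -2.796 -1.573 3.535
v -3.195 -2.285 2.813
v -3.11 -1.505 3.496
v -3.513 -2.3 2.87
v -3.428 -1.52 3.553
v -3.787 -2.396 3.013
v -3.703 -1.616 3.696
v -3.976 -2.558 3.221
v -3.891 -1.778 3.904
v -4.049 -2.761 3.462
v -3.964 -1.981 4.145
v -3.997 -2.975 3.7
v -3.912 -2.195 4.383
v -3.827 -3.166 3.898
v -3.742 -2.386 4.58
v -3.564 -3.307 4.025
v -3.48 -2.527 4.708
v -3.25 -3.375 4.064
v -3.165 -2.595 4.747
v -2.932 -3.36 4.007
v -2.847 -2.58 4.69
v -2.657 -3.264 3.864
v -2.573 -2.484 4.547
v -2.469 -3.102 3.656
v -2.384 -2.322 4.339
v -2.396 -2.899 3.415
v -2.311 -2.119 4.098
v -2.448 -2.685 3.177
v -2.363 -1.905 3.86
f 2 1 4
f 2 4 3
f 4 1 5
f 4 5 3
f 5 1 6
f 5 6 3
f 6 1 7
f 6 7 3
f 7 1 8
f 7 8 3
f 8 1 9
f 8 9 3
f 9 1 10
f 9 10 3
f 10 1 11
f 10 11 3
f 11 1 12
f 11 12 3
f 12 1 13
f 12 13 3
f 13 1 14
f 13 14 3
f 14 1 2
f 14 2 3
f 16 15 19
f 16 19 17
f 17 19 20
f 17 20 18
f 19 15 21
f 19 21 20
f 20 21 22
f 20 22 18
f 21 15 23
f 21 23 22
f 22 23 24
f 22 24 18
f 23 15 25
f 23 25 24
f 24 25 26
f 24 26 18
f 25 15 27
f 25 27 26
f 26 27 28
f 26 28 18
f 27 15 29
f 27 29 28
f 28 29 30
f 28 30 18
f 29 15 31
f 29 31 30
f 30 31 32
f 30 32 18
f 31 15 33
f 31 33 32
f 32 33 34
f 32 34 18
f 33 15 35
f 33 35 34
f 34 35 36
f 34 36 18
f 35 15 37
f 35 37 36
f 36 37 38
f 36 38 18
f 37 15 39
f 37 39 38
f 38 39 40
f 38 40 18
f 39 15 41
f 39 41 40
f 40 41 42
f 40 42 18
f 41 15 43
f 41 43 42
f 42 43 44
f 42 44 18
f 43 15 16
f 43 16 44
f 44 16 17
f 44 17 18
f 46 45 49
f 46 49 47
f 47 49 50
f 47 50 48
f 49 45 51
f 49 51 50
f 50 51 52
f 50 52 48
f 51 45 53
f 51 53 52
f 52 53 54
f 52 54 48
f 53 45 55
f 53 55 54
f 54 55 56
f 54 56 48
f 55 45 57
f 55 57 56
f 56 57 58
f 56 58 48
f 57 45 59
f 57 59 58
f 58 59 60
f 58 60 48
f 59 45 61
f 59 61 60
f 60 61 62
f 60 62 48
f 61 45 63
f 61 63 62
f 62 63 64
f 62 64 48
f 63 45 65
f 63 65 64
f 64 65 66
f 64 66 48
f 65 45 67
f 65 67 66
f 66 67 68
f 66 68 48
f 67 45 69
f 67 69 68
f 68 69 70
f 68 70 48
f 69 45 71
f 69 71 70
f 70 71 72
f 70 72 48
f 71 45 73
f 71 73 72
f 72 73 74
f 72 74 48
f 73 45 75
f 73 75 74
f 74 75 76
f 74 76 48
f 75 45 77
f 75 77 76
f 76 77 78
f 76 78 48
f 77 45 46
f 77 46 78
f 78 46 47
f 78 47 48



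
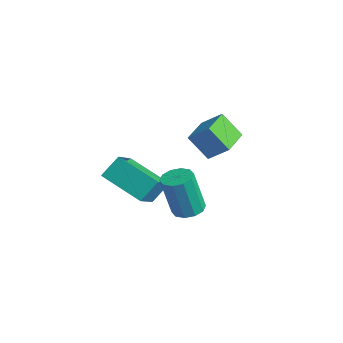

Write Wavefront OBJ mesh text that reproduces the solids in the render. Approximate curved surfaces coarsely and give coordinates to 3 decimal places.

v -1.825 -0.466 -3.09
v -1.876 0.368 -2.187
v -2.917 0.591 -4.128
v -2.968 1.425 -3.225
v -0.072 0.535 -3.915
v -0.123 1.369 -3.012
v -1.164 1.592 -4.953
v -1.215 2.426 -4.05
v 0.459 3.078 0.444
v 1.138 3.677 1.202
v 1.107 3.674 -0.606
v 1.785 4.273 0.151
v 1.475 1.947 0.429
v 2.153 2.546 1.186
v 2.122 2.543 -0.622
v 2.801 3.142 0.136
v 3.248 1.118 -2.515
v 3.781 0.67 -2.592
v 3.665 0.195 -0.643
v 3.132 0.642 -0.565
v 3.945 1.057 -2.488
v 3.829 0.581 -0.539
v 3.843 1.466 -2.394
v 3.727 0.991 -0.445
v 3.514 1.743 -2.346
v 3.398 1.268 -0.397
v 3.083 1.781 -2.363
v 2.967 1.305 -0.413
v 2.715 1.565 -2.437
v 2.599 1.09 -0.488
v 2.551 1.179 -2.541
v 2.435 0.703 -0.592
v 2.653 0.769 -2.635
v 2.537 0.294 -0.686
v 2.982 0.492 -2.683
v 2.866 0.017 -0.734
v 3.413 0.455 -2.667
v 3.297 -0.021 -0.717
f 2 4 1
f 5 2 1
f 1 4 3
f 3 5 1
f 2 8 4
f 6 2 5
f 6 8 2
f 4 8 3
f 7 5 3
f 3 8 7
f 7 6 5
f 8 6 7
f 10 12 9
f 13 10 9
f 9 12 11
f 11 13 9
f 10 16 12
f 14 10 13
f 14 16 10
f 12 16 11
f 15 13 11
f 11 16 15
f 15 14 13
f 16 14 15
f 18 17 21
f 18 21 19
f 19 21 22
f 19 22 20
f 21 17 23
f 21 23 22
f 22 23 24
f 22 24 20
f 23 17 25
f 23 25 24
f 24 25 26
f 24 26 20
f 25 17 27
f 25 27 26
f 26 27 28
f 26 28 20
f 27 17 29
f 27 29 28
f 28 29 30
f 28 30 20
f 29 17 31
f 29 31 30
f 30 31 32
f 30 32 20
f 31 17 33
f 31 33 32
f 32 33 34
f 32 34 20
f 33 17 35
f 33 35 34
f 34 35 36
f 34 36 20
f 35 17 37
f 35 37 36
f 36 37 38
f 36 38 20
f 37 17 18
f 37 18 38
f 38 18 19
f 38 19 20



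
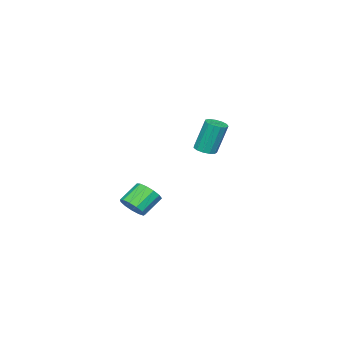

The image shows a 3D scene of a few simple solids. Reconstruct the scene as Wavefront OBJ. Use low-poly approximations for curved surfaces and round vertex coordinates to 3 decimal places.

v -1.845 -3.034 -2.185
v -1.491 -3.357 -2.039
v -1.762 -2.988 -0.569
v -2.115 -2.666 -0.715
v -1.362 -3.109 -2.078
v -1.633 -2.741 -0.607
v -1.386 -2.838 -2.15
v -1.657 -2.47 -0.679
v -1.555 -2.629 -2.233
v -1.826 -2.261 -0.763
v -1.817 -2.549 -2.302
v -2.088 -2.18 -0.831
v -2.087 -2.622 -2.333
v -2.358 -2.254 -0.862
v -2.28 -2.827 -2.317
v -2.551 -2.459 -0.847
v -2.335 -3.097 -2.26
v -2.606 -2.729 -0.789
v -2.234 -3.347 -2.179
v -2.505 -2.979 -0.708
v -2.01 -3.498 -2.099
v -2.281 -3.13 -0.629
v -1.733 -3.502 -2.048
v -2.004 -3.133 -0.577
v 3.59 -2.699 -3.432
v 3.919 -2.255 -3.174
v 3.119 -2.036 -2.531
v 2.79 -2.481 -2.788
v 3.748 -2.11 -3.435
v 2.948 -1.892 -2.792
v 3.528 -2.153 -3.695
v 2.727 -1.934 -3.052
v 3.327 -2.369 -3.872
v 2.526 -2.15 -3.228
v 3.209 -2.69 -3.908
v 2.409 -2.471 -3.265
v 3.213 -3.014 -3.794
v 2.413 -2.795 -3.15
v 3.336 -3.238 -3.564
v 2.536 -3.019 -2.921
v 3.54 -3.291 -3.293
v 2.74 -3.072 -2.649
v 3.76 -3.156 -3.065
v 2.96 -2.938 -2.422
v 3.926 -2.877 -2.954
v 3.126 -2.658 -2.311
v 3.985 -2.541 -2.995
v 3.185 -2.322 -2.351
f 2 1 5
f 2 5 3
f 3 5 6
f 3 6 4
f 5 1 7
f 5 7 6
f 6 7 8
f 6 8 4
f 7 1 9
f 7 9 8
f 8 9 10
f 8 10 4
f 9 1 11
f 9 11 10
f 10 11 12
f 10 12 4
f 11 1 13
f 11 13 12
f 12 13 14
f 12 14 4
f 13 1 15
f 13 15 14
f 14 15 16
f 14 16 4
f 15 1 17
f 15 17 16
f 16 17 18
f 16 18 4
f 17 1 19
f 17 19 18
f 18 19 20
f 18 20 4
f 19 1 21
f 19 21 20
f 20 21 22
f 20 22 4
f 21 1 23
f 21 23 22
f 22 23 24
f 22 24 4
f 23 1 2
f 23 2 24
f 24 2 3
f 24 3 4
f 26 25 29
f 26 29 27
f 27 29 30
f 27 30 28
f 29 25 31
f 29 31 30
f 30 31 32
f 30 32 28
f 31 25 33
f 31 33 32
f 32 33 34
f 32 34 28
f 33 25 35
f 33 35 34
f 34 35 36
f 34 36 28
f 35 25 37
f 35 37 36
f 36 37 38
f 36 38 28
f 37 25 39
f 37 39 38
f 38 39 40
f 38 40 28
f 39 25 41
f 39 41 40
f 40 41 42
f 40 42 28
f 41 25 43
f 41 43 42
f 42 43 44
f 42 44 28
f 43 25 45
f 43 45 44
f 44 45 46
f 44 46 28
f 45 25 47
f 45 47 46
f 46 47 48
f 46 48 28
f 47 25 26
f 47 26 48
f 48 26 27
f 48 27 28



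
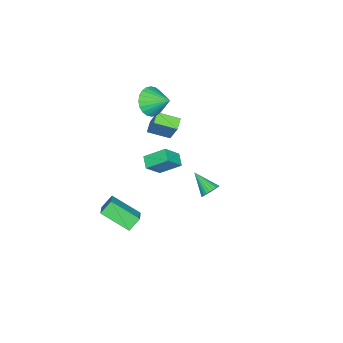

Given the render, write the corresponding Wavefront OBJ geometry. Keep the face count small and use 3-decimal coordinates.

v 3.116 2.832 2.172
v 3.337 2.457 1.745
v 2.644 1.628 2.988
v 3.526 2.48 1.889
v 3.652 2.557 2.075
v 3.696 2.677 2.277
v 3.652 2.819 2.462
v 3.526 2.964 2.603
v 3.338 3.089 2.678
v 3.116 3.175 2.677
v 2.894 3.208 2.598
v 2.706 3.185 2.454
v 2.58 3.107 2.268
v 2.535 2.988 2.067
v 2.579 2.845 1.881
v 2.705 2.701 1.74
v 2.893 2.576 1.665
v 3.115 2.49 1.667
v -3.672 -4.178 -0.12
v -3.153 -3.449 1.522
v -4.114 -2.84 -0.574
v -3.595 -2.111 1.068
v -2.905 -4.029 -0.428
v -2.386 -3.3 1.214
v -3.347 -2.691 -0.882
v -2.828 -1.962 0.76
v 2.754 -0.615 3.193
v 3.617 -1.057 4.231
v 2.356 0.547 4.019
v 3.218 0.105 5.057
v 3.382 -0.165 2.863
v 4.244 -0.607 3.901
v 2.983 0.997 3.689
v 3.846 0.555 4.727
v 1.463 -4.233 -2.889
v 2.544 -3.737 -2.23
v 1.304 -2.451 -3.97
v 2.384 -1.954 -3.31
v 2.096 -4.626 -3.63
v 3.176 -4.129 -2.97
v 1.936 -2.843 -4.71
v 3.017 -2.347 -4.051
v -2.37 -3.452 3.232
v -2.059 -2.968 2.342
v -2.15 -2.128 4.028
v -2.466 -2.896 2.334
v -2.859 -2.909 2.464
v -3.177 -3.004 2.71
v -3.372 -3.168 3.036
v -3.415 -3.375 3.392
v -3.298 -3.593 3.723
v -3.04 -3.79 3.979
v -2.681 -3.936 4.122
v -2.273 -4.008 4.129
v -1.881 -3.995 4
v -1.563 -3.899 3.753
v -1.367 -3.736 3.428
v -1.325 -3.529 3.072
v -1.441 -3.31 2.741
v -1.699 -3.113 2.484
f 2 1 4
f 2 4 3
f 4 1 5
f 4 5 3
f 5 1 6
f 5 6 3
f 6 1 7
f 6 7 3
f 7 1 8
f 7 8 3
f 8 1 9
f 8 9 3
f 9 1 10
f 9 10 3
f 10 1 11
f 10 11 3
f 11 1 12
f 11 12 3
f 12 1 13
f 12 13 3
f 13 1 14
f 13 14 3
f 14 1 15
f 14 15 3
f 15 1 16
f 15 16 3
f 16 1 17
f 16 17 3
f 17 1 18
f 17 18 3
f 18 1 2
f 18 2 3
f 20 22 19
f 23 20 19
f 19 22 21
f 21 23 19
f 20 26 22
f 24 20 23
f 24 26 20
f 22 26 21
f 25 23 21
f 21 26 25
f 25 24 23
f 26 24 25
f 28 30 27
f 31 28 27
f 27 30 29
f 29 31 27
f 28 34 30
f 32 28 31
f 32 34 28
f 30 34 29
f 33 31 29
f 29 34 33
f 33 32 31
f 34 32 33
f 36 38 35
f 39 36 35
f 35 38 37
f 37 39 35
f 36 42 38
f 40 36 39
f 40 42 36
f 38 42 37
f 41 39 37
f 37 42 41
f 41 40 39
f 42 40 41
f 44 43 46
f 44 46 45
f 46 43 47
f 46 47 45
f 47 43 48
f 47 48 45
f 48 43 49
f 48 49 45
f 49 43 50
f 49 50 45
f 50 43 51
f 50 51 45
f 51 43 52
f 51 52 45
f 52 43 53
f 52 53 45
f 53 43 54
f 53 54 45
f 54 43 55
f 54 55 45
f 55 43 56
f 55 56 45
f 56 43 57
f 56 57 45
f 57 43 58
f 57 58 45
f 58 43 59
f 58 59 45
f 59 43 60
f 59 60 45
f 60 43 44
f 60 44 45



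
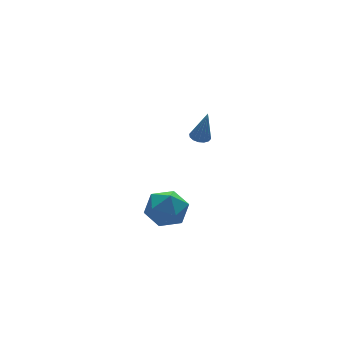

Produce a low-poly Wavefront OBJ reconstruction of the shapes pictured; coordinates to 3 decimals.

v 1.217 2.823 2.435
v 1.747 2.751 2.358
v 1.423 2.457 4.205
v 1.719 3.022 2.418
v 1.556 3.241 2.481
v 1.303 3.347 2.533
v 1.027 3.313 2.558
v 0.802 3.148 2.55
v 0.688 2.895 2.511
v 0.716 2.624 2.452
v 0.878 2.405 2.388
v 1.131 2.299 2.336
v 1.408 2.333 2.311
v 1.633 2.498 2.319
v -0.126 4.707 -3.106
v 0.752 3.904 -3.375
v -1.212 3.256 -2.325
v -0.334 2.453 -2.594
v -0.149 3.294 -1.729
v 0.522 4.19 -2.212
v -0.982 2.97 -3.488
v -0.311 3.866 -3.971
v 0.223 2.831 -3.611
v 0.738 3.031 -2.524
v -1.198 4.129 -3.176
v -0.683 4.329 -2.089
f 2 1 4
f 2 4 3
f 4 1 5
f 4 5 3
f 5 1 6
f 5 6 3
f 6 1 7
f 6 7 3
f 7 1 8
f 7 8 3
f 8 1 9
f 8 9 3
f 9 1 10
f 9 10 3
f 10 1 11
f 10 11 3
f 11 1 12
f 11 12 3
f 12 1 13
f 12 13 3
f 13 1 14
f 13 14 3
f 14 1 2
f 14 2 3
f 15 26 20
f 15 20 16
f 15 16 22
f 15 22 25
f 15 25 26
f 16 20 24
f 20 26 19
f 26 25 17
f 25 22 21
f 22 16 23
f 18 24 19
f 18 19 17
f 18 17 21
f 18 21 23
f 18 23 24
f 19 24 20
f 17 19 26
f 21 17 25
f 23 21 22
f 24 23 16



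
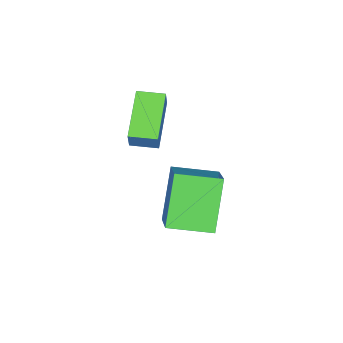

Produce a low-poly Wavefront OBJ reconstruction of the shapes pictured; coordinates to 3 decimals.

v 0.507 0.638 3.188
v 0.8 0.867 3.963
v 0.016 1.356 3.162
v 0.31 1.585 3.937
v 1.77 1.475 2.463
v 2.064 1.704 3.238
v 1.28 2.193 2.437
v 1.573 2.422 3.212
v -0.437 3.027 0.574
v 0.393 3.917 1.452
v 0.555 3.572 -0.915
v 1.385 4.461 -0.037
v 0.495 1.939 0.797
v 1.325 2.828 1.675
v 1.487 2.483 -0.692
v 2.317 3.373 0.186
f 2 4 1
f 5 2 1
f 1 4 3
f 3 5 1
f 2 8 4
f 6 2 5
f 6 8 2
f 4 8 3
f 7 5 3
f 3 8 7
f 7 6 5
f 8 6 7
f 10 12 9
f 13 10 9
f 9 12 11
f 11 13 9
f 10 16 12
f 14 10 13
f 14 16 10
f 12 16 11
f 15 13 11
f 11 16 15
f 15 14 13
f 16 14 15



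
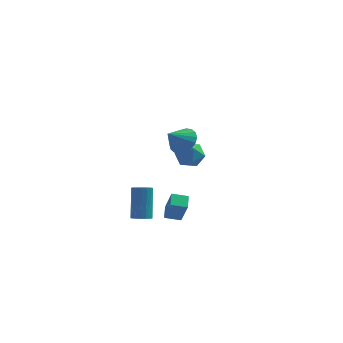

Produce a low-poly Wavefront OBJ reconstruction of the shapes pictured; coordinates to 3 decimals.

v -0.592 3.456 -0.893
v -0.144 2.917 -1.463
v -1.856 3.063 -1.517
v -1.408 2.524 -2.087
v -1.453 2.315 -1.208
v -0.672 2.558 -0.823
v -1.328 3.422 -2.157
v -0.547 3.665 -1.772
v -0.598 2.895 -2.245
v -0.675 2.212 -1.658
v -1.325 3.768 -1.322
v -1.402 3.085 -0.735
v -1.569 -4.279 -2.811
v -1.304 -3.836 -2.968
v -1.465 -3.117 -1.205
v -1.731 -3.561 -1.049
v -1.552 -3.779 -3.014
v -1.713 -3.06 -1.251
v -1.804 -3.837 -3.013
v -1.965 -3.118 -1.251
v -2.002 -3.996 -2.966
v -2.163 -3.277 -1.204
v -2.101 -4.22 -2.884
v -2.262 -3.501 -1.122
v -2.079 -4.457 -2.785
v -2.24 -3.739 -1.023
v -1.939 -4.654 -2.692
v -2.1 -3.936 -0.93
v -1.715 -4.765 -2.626
v -1.877 -4.047 -0.864
v -1.458 -4.765 -2.603
v -1.619 -4.046 -0.841
v -1.226 -4.653 -2.627
v -1.387 -3.935 -0.865
v -1.073 -4.456 -2.694
v -1.234 -3.737 -0.931
v -1.033 -4.218 -2.787
v -1.195 -3.5 -1.025
v -1.117 -3.995 -2.886
v -1.278 -3.276 -1.124
v -0.662 -3.379 -3.1
v -0.818 -2.617 -2.711
v 0.142 -3.113 -3.298
v -0.014 -2.351 -2.908
v -0.186 -3.909 -1.872
v -0.342 -3.147 -1.482
v 0.618 -3.643 -2.069
v 0.462 -2.881 -1.68
v -0.585 0.006 0.825
v 0.176 -0.42 0.945
v -1.175 -0.826 1.615
v 0.18 -0.152 1.23
v 0.033 0.148 1.435
v -0.237 0.419 1.519
v -0.576 0.608 1.466
v -0.916 0.679 1.285
v -1.191 0.615 1.014
v -1.346 0.431 0.705
v -1.35 0.163 0.419
v -1.203 -0.136 0.214
v -0.933 -0.408 0.13
v -0.594 -0.597 0.184
v -0.254 -0.667 0.364
v 0.021 -0.604 0.636
f 1 12 6
f 1 6 2
f 1 2 8
f 1 8 11
f 1 11 12
f 2 6 10
f 6 12 5
f 12 11 3
f 11 8 7
f 8 2 9
f 4 10 5
f 4 5 3
f 4 3 7
f 4 7 9
f 4 9 10
f 5 10 6
f 3 5 12
f 7 3 11
f 9 7 8
f 10 9 2
f 14 13 17
f 14 17 15
f 15 17 18
f 15 18 16
f 17 13 19
f 17 19 18
f 18 19 20
f 18 20 16
f 19 13 21
f 19 21 20
f 20 21 22
f 20 22 16
f 21 13 23
f 21 23 22
f 22 23 24
f 22 24 16
f 23 13 25
f 23 25 24
f 24 25 26
f 24 26 16
f 25 13 27
f 25 27 26
f 26 27 28
f 26 28 16
f 27 13 29
f 27 29 28
f 28 29 30
f 28 30 16
f 29 13 31
f 29 31 30
f 30 31 32
f 30 32 16
f 31 13 33
f 31 33 32
f 32 33 34
f 32 34 16
f 33 13 35
f 33 35 34
f 34 35 36
f 34 36 16
f 35 13 37
f 35 37 36
f 36 37 38
f 36 38 16
f 37 13 39
f 37 39 38
f 38 39 40
f 38 40 16
f 39 13 14
f 39 14 40
f 40 14 15
f 40 15 16
f 42 44 41
f 45 42 41
f 41 44 43
f 43 45 41
f 42 48 44
f 46 42 45
f 46 48 42
f 44 48 43
f 47 45 43
f 43 48 47
f 47 46 45
f 48 46 47
f 50 49 52
f 50 52 51
f 52 49 53
f 52 53 51
f 53 49 54
f 53 54 51
f 54 49 55
f 54 55 51
f 55 49 56
f 55 56 51
f 56 49 57
f 56 57 51
f 57 49 58
f 57 58 51
f 58 49 59
f 58 59 51
f 59 49 60
f 59 60 51
f 60 49 61
f 60 61 51
f 61 49 62
f 61 62 51
f 62 49 63
f 62 63 51
f 63 49 64
f 63 64 51
f 64 49 50
f 64 50 51



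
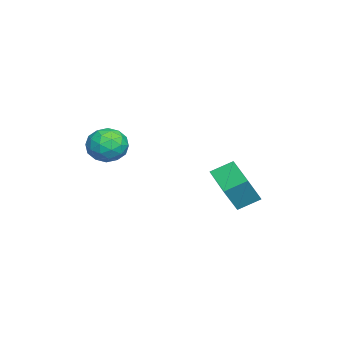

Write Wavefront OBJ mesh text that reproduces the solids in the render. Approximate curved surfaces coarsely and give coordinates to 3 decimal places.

v -2.228 -0.406 -1.282
v -2.474 0.304 -0.883
v -1.088 0.185 -1.63
v -1.334 0.894 -1.231
v -1.746 -0.774 -0.329
v -1.992 -0.065 0.07
v -0.606 -0.184 -0.677
v -0.852 0.526 -0.278
v 0.717 -3.201 1.005
v 1.098 -3.636 1.388
v -0.198 -3.484 1.592
v 0.183 -3.919 1.975
v 0.274 -3.234 2.036
v 0.839 -3.059 1.673
v 0.061 -4.061 1.307
v 0.626 -3.886 0.944
v 0.693 -4.168 1.575
v 0.824 -3.657 2.025
v 0.076 -3.463 0.955
v 0.207 -2.952 1.405
v 0.987 -3.394 1.145
v -0.087 -3.726 1.835
v -0.034 -3.324 1.871
v 0.19 -3.58 2.096
v 0.835 -3.054 1.312
v 1.059 -3.31 1.538
v 0.575 -3.074 1.919
v -0.159 -3.81 1.442
v 0.065 -4.066 1.668
v 0.71 -3.54 0.884
v 0.934 -3.796 1.109
v 0.325 -4.046 1.061
v 0.973 -3.962 1.48
v 0.436 -4.128 1.825
v 0.364 -4.212 1.432
v 0.696 -4.109 1.219
v 1.05 -3.662 1.745
v 0.513 -3.828 2.09
v 0.566 -3.425 2.126
v 0.898 -3.322 1.912
v 0.812 -3.974 1.854
v 0.387 -3.292 0.89
v -0.15 -3.458 1.235
v 0.002 -3.798 1.068
v 0.334 -3.695 0.854
v 0.464 -2.992 1.155
v -0.073 -3.158 1.5
v 0.204 -3.011 1.761
v 0.536 -2.908 1.548
v 0.088 -3.146 1.126
f 2 4 1
f 5 2 1
f 1 4 3
f 3 5 1
f 2 8 4
f 6 2 5
f 6 8 2
f 4 8 3
f 7 5 3
f 3 8 7
f 7 6 5
f 8 6 7
f 9 46 25
f 46 20 49
f 25 49 14
f 46 49 25
f 9 25 21
f 25 14 26
f 21 26 10
f 25 26 21
f 9 21 30
f 21 10 31
f 30 31 16
f 21 31 30
f 9 30 42
f 30 16 45
f 42 45 19
f 30 45 42
f 9 42 46
f 42 19 50
f 46 50 20
f 42 50 46
f 10 26 37
f 26 14 40
f 37 40 18
f 26 40 37
f 14 49 27
f 49 20 48
f 27 48 13
f 49 48 27
f 20 50 47
f 50 19 43
f 47 43 11
f 50 43 47
f 19 45 44
f 45 16 32
f 44 32 15
f 45 32 44
f 16 31 36
f 31 10 33
f 36 33 17
f 31 33 36
f 12 38 24
f 38 18 39
f 24 39 13
f 38 39 24
f 12 24 22
f 24 13 23
f 22 23 11
f 24 23 22
f 12 22 29
f 22 11 28
f 29 28 15
f 22 28 29
f 12 29 34
f 29 15 35
f 34 35 17
f 29 35 34
f 12 34 38
f 34 17 41
f 38 41 18
f 34 41 38
f 13 39 27
f 39 18 40
f 27 40 14
f 39 40 27
f 11 23 47
f 23 13 48
f 47 48 20
f 23 48 47
f 15 28 44
f 28 11 43
f 44 43 19
f 28 43 44
f 17 35 36
f 35 15 32
f 36 32 16
f 35 32 36
f 18 41 37
f 41 17 33
f 37 33 10
f 41 33 37



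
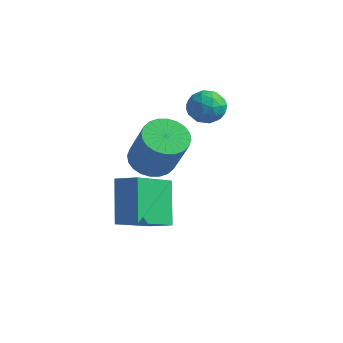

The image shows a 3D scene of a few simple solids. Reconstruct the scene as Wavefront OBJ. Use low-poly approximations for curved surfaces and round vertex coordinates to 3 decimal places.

v -0.282 -0.81 -2.043
v -0.18 -2.609 -0.984
v 0.529 -0.591 -1.75
v 0.632 -2.39 -0.691
v 0.468 -1.63 -3.509
v 0.571 -3.429 -2.45
v 1.28 -1.411 -3.216
v 1.382 -3.21 -2.157
v 0.298 -1.322 -0.441
v 0.989 -1.016 -0.785
v 1.953 -1.373 0.837
v 1.262 -1.678 1.181
v 0.862 -0.75 -0.651
v 1.826 -1.107 0.971
v 0.649 -0.571 -0.485
v 1.614 -0.928 1.137
v 0.383 -0.506 -0.312
v 1.347 -0.863 1.309
v 0.104 -0.565 -0.159
v 1.068 -0.922 1.462
v -0.146 -0.74 -0.049
v 0.818 -1.096 1.573
v -0.328 -1.003 0.001
v 0.636 -1.359 1.623
v -0.415 -1.314 -0.015
v 0.549 -1.671 1.606
v -0.393 -1.627 -0.097
v 0.571 -1.984 1.525
v -0.266 -1.893 -0.231
v 0.698 -2.25 1.391
v -0.054 -2.072 -0.397
v 0.911 -2.429 1.225
v 0.213 -2.137 -0.569
v 1.177 -2.494 1.052
v 0.492 -2.078 -0.722
v 1.456 -2.435 0.899
v 0.742 -1.904 -0.833
v 1.706 -2.26 0.789
v 0.924 -1.641 -0.883
v 1.888 -1.997 0.739
v 1.011 -1.329 -0.866
v 1.975 -1.686 0.755
v 0.507 1.938 0.417
v 0.908 1.812 1.034
v -0.248 1.048 0.726
v 0.153 0.922 1.343
v -0.245 1.551 1.278
v 0.222 2.101 1.087
v 0.438 0.759 0.673
v 0.905 1.309 0.482
v 0.866 1.084 1.192
v 0.443 1.573 1.566
v 0.217 1.287 0.194
v -0.206 1.776 0.568
v 0.774 1.953 0.698
v -0.114 0.907 1.062
v -0.348 1.276 1.024
v -0.112 1.202 1.386
v 0.371 2.123 0.729
v 0.606 2.049 1.092
v -0.072 1.895 1.236
v 0.054 0.811 0.668
v 0.289 0.737 1.031
v 0.772 1.658 0.374
v 1.008 1.584 0.736
v 0.732 0.965 0.524
v 0.985 1.451 1.154
v 0.54 0.928 1.336
v 0.708 0.832 0.942
v 0.983 1.156 0.829
v 0.736 1.738 1.374
v 0.292 1.215 1.556
v 0.058 1.585 1.517
v 0.333 1.908 1.405
v 0.711 1.31 1.467
v 0.368 1.645 0.204
v -0.076 1.122 0.386
v 0.327 0.952 0.355
v 0.602 1.275 0.243
v 0.12 1.932 0.424
v -0.325 1.409 0.606
v -0.323 1.704 0.931
v -0.048 2.028 0.818
v -0.051 1.55 0.293
f 2 4 1
f 5 2 1
f 1 4 3
f 3 5 1
f 2 8 4
f 6 2 5
f 6 8 2
f 4 8 3
f 7 5 3
f 3 8 7
f 7 6 5
f 8 6 7
f 10 9 13
f 10 13 11
f 11 13 14
f 11 14 12
f 13 9 15
f 13 15 14
f 14 15 16
f 14 16 12
f 15 9 17
f 15 17 16
f 16 17 18
f 16 18 12
f 17 9 19
f 17 19 18
f 18 19 20
f 18 20 12
f 19 9 21
f 19 21 20
f 20 21 22
f 20 22 12
f 21 9 23
f 21 23 22
f 22 23 24
f 22 24 12
f 23 9 25
f 23 25 24
f 24 25 26
f 24 26 12
f 25 9 27
f 25 27 26
f 26 27 28
f 26 28 12
f 27 9 29
f 27 29 28
f 28 29 30
f 28 30 12
f 29 9 31
f 29 31 30
f 30 31 32
f 30 32 12
f 31 9 33
f 31 33 32
f 32 33 34
f 32 34 12
f 33 9 35
f 33 35 34
f 34 35 36
f 34 36 12
f 35 9 37
f 35 37 36
f 36 37 38
f 36 38 12
f 37 9 39
f 37 39 38
f 38 39 40
f 38 40 12
f 39 9 41
f 39 41 40
f 40 41 42
f 40 42 12
f 41 9 10
f 41 10 42
f 42 10 11
f 42 11 12
f 43 80 59
f 80 54 83
f 59 83 48
f 80 83 59
f 43 59 55
f 59 48 60
f 55 60 44
f 59 60 55
f 43 55 64
f 55 44 65
f 64 65 50
f 55 65 64
f 43 64 76
f 64 50 79
f 76 79 53
f 64 79 76
f 43 76 80
f 76 53 84
f 80 84 54
f 76 84 80
f 44 60 71
f 60 48 74
f 71 74 52
f 60 74 71
f 48 83 61
f 83 54 82
f 61 82 47
f 83 82 61
f 54 84 81
f 84 53 77
f 81 77 45
f 84 77 81
f 53 79 78
f 79 50 66
f 78 66 49
f 79 66 78
f 50 65 70
f 65 44 67
f 70 67 51
f 65 67 70
f 46 72 58
f 72 52 73
f 58 73 47
f 72 73 58
f 46 58 56
f 58 47 57
f 56 57 45
f 58 57 56
f 46 56 63
f 56 45 62
f 63 62 49
f 56 62 63
f 46 63 68
f 63 49 69
f 68 69 51
f 63 69 68
f 46 68 72
f 68 51 75
f 72 75 52
f 68 75 72
f 47 73 61
f 73 52 74
f 61 74 48
f 73 74 61
f 45 57 81
f 57 47 82
f 81 82 54
f 57 82 81
f 49 62 78
f 62 45 77
f 78 77 53
f 62 77 78
f 51 69 70
f 69 49 66
f 70 66 50
f 69 66 70
f 52 75 71
f 75 51 67
f 71 67 44
f 75 67 71



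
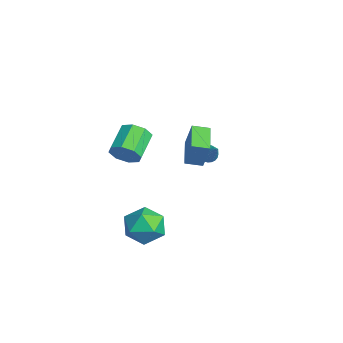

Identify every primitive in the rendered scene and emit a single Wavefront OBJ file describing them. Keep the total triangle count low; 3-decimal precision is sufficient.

v 2.695 -2.852 -3.178
v 3.737 -2.151 -3.297
v 3.343 -4.069 -4.683
v 4.385 -3.368 -4.802
v 4.215 -4.078 -3.772
v 3.815 -3.325 -2.842
v 3.265 -2.895 -5.138
v 2.865 -2.142 -4.208
v 4.09 -2.177 -4.508
v 4.677 -2.908 -3.664
v 2.403 -3.312 -4.316
v 2.99 -4.043 -3.472
v -0.499 0.236 -0.873
v -0.011 0.471 0.75
v -0.26 1.184 -1.082
v 0.228 1.419 0.54
v 1.172 -0.279 -1.3
v 1.66 -0.044 0.322
v 1.411 0.669 -1.51
v 1.899 0.904 0.113
v -3.791 2.538 -4.379
v -3.344 2.395 -4.799
v -2.749 2.802 -3.361
v -3.369 2.637 -4.836
v -3.459 2.864 -4.803
v -3.599 3.041 -4.706
v -3.768 3.141 -4.559
v -3.941 3.15 -4.384
v -4.091 3.066 -4.209
v -4.195 2.901 -4.059
v -4.238 2.681 -3.958
v -4.213 2.439 -3.921
v -4.123 2.212 -3.954
v -3.983 2.035 -4.051
v -3.814 1.935 -4.199
v -3.641 1.926 -4.373
v -3.491 2.011 -4.549
v -3.387 2.175 -4.698
v -0.189 -3.15 -0.982
v 0.422 -2.806 -0.356
v -0.879 -1.846 0.387
v -1.491 -2.19 -0.238
v 0.38 -2.403 -0.951
v -0.922 -1.442 -0.207
v 0.004 -2.437 -1.563
v -1.297 -1.477 -0.82
v -0.485 -2.89 -1.835
v -1.786 -1.93 -1.092
v -0.801 -3.494 -1.607
v -2.102 -2.534 -0.864
v -0.758 -3.898 -1.013
v -2.06 -2.937 -0.269
v -0.383 -3.863 -0.4
v -1.684 -2.903 0.343
v 0.106 -3.41 -0.128
v -1.195 -2.45 0.615
f 1 12 6
f 1 6 2
f 1 2 8
f 1 8 11
f 1 11 12
f 2 6 10
f 6 12 5
f 12 11 3
f 11 8 7
f 8 2 9
f 4 10 5
f 4 5 3
f 4 3 7
f 4 7 9
f 4 9 10
f 5 10 6
f 3 5 12
f 7 3 11
f 9 7 8
f 10 9 2
f 14 16 13
f 17 14 13
f 13 16 15
f 15 17 13
f 14 20 16
f 18 14 17
f 18 20 14
f 16 20 15
f 19 17 15
f 15 20 19
f 19 18 17
f 20 18 19
f 22 21 24
f 22 24 23
f 24 21 25
f 24 25 23
f 25 21 26
f 25 26 23
f 26 21 27
f 26 27 23
f 27 21 28
f 27 28 23
f 28 21 29
f 28 29 23
f 29 21 30
f 29 30 23
f 30 21 31
f 30 31 23
f 31 21 32
f 31 32 23
f 32 21 33
f 32 33 23
f 33 21 34
f 33 34 23
f 34 21 35
f 34 35 23
f 35 21 36
f 35 36 23
f 36 21 37
f 36 37 23
f 37 21 38
f 37 38 23
f 38 21 22
f 38 22 23
f 40 39 43
f 40 43 41
f 41 43 44
f 41 44 42
f 43 39 45
f 43 45 44
f 44 45 46
f 44 46 42
f 45 39 47
f 45 47 46
f 46 47 48
f 46 48 42
f 47 39 49
f 47 49 48
f 48 49 50
f 48 50 42
f 49 39 51
f 49 51 50
f 50 51 52
f 50 52 42
f 51 39 53
f 51 53 52
f 52 53 54
f 52 54 42
f 53 39 55
f 53 55 54
f 54 55 56
f 54 56 42
f 55 39 40
f 55 40 56
f 56 40 41
f 56 41 42



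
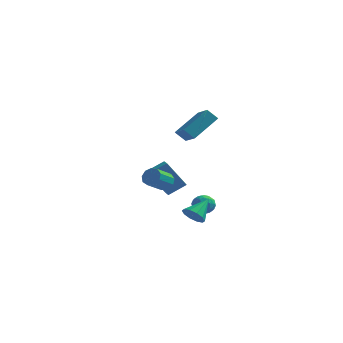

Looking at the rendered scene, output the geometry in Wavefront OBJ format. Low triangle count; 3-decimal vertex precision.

v 2.09 -1.476 -3.488
v 2.465 -2.01 -3.026
v 2.67 -0.224 -2.512
v 2.776 -1.874 -3.385
v 2.825 -1.586 -3.784
v 2.594 -1.255 -4.07
v 2.169 -1.009 -4.133
v 1.715 -0.941 -3.951
v 1.404 -1.077 -3.591
v 1.355 -1.366 -3.193
v 1.587 -1.696 -2.907
v 2.011 -1.942 -2.843
v 1.931 -2.933 3.948
v 2.904 -1.485 5.136
v 1.048 -1.775 3.261
v 2.021 -0.328 4.449
v 2.559 -2.832 3.311
v 3.532 -1.385 4.499
v 1.676 -1.675 2.624
v 2.649 -0.227 3.812
v 0.005 0.291 -2.714
v -1.187 0.174 -1.025
v -0.524 1.407 -3.01
v -1.715 1.29 -1.321
v 0.955 0.93 -1.999
v -0.236 0.813 -0.31
v 0.427 2.046 -2.295
v -0.765 1.929 -0.606
v 0.945 -3.351 -0.117
v 1.255 -3.121 0.418
v 0.766 -4.22 1.173
v 0.455 -4.449 0.637
v 0.838 -2.95 0.396
v 0.349 -4.049 1.151
v 0.471 -2.967 0.134
v -0.019 -4.065 0.889
v 0.325 -3.163 -0.245
v -0.164 -4.261 0.509
v 0.47 -3.447 -0.565
v -0.02 -4.545 0.189
v 0.836 -3.686 -0.676
v 0.347 -4.784 0.079
v 1.254 -3.768 -0.525
v 0.764 -4.867 0.23
v 1.527 -3.655 -0.183
v 1.037 -4.754 0.571
v 1.527 -3.4 0.189
v 1.038 -4.498 0.944
v 1.432 2.658 -4.05
v 2.196 2.545 -3.891
v 1.244 1.395 -4.049
v 2.008 1.282 -3.89
v 1.535 1.599 -3.345
v 1.651 2.38 -3.345
v 1.789 1.56 -4.595
v 1.905 2.341 -4.595
v 2.417 1.866 -4.228
v 2.26 1.891 -3.455
v 1.18 2.049 -4.485
v 1.023 2.074 -3.712
v 1.83 2.712 -3.971
v 1.61 1.228 -3.969
v 1.332 1.414 -3.649
v 1.781 1.348 -3.555
v 1.51 2.615 -3.65
v 1.959 2.548 -3.557
v 1.571 1.993 -3.235
v 1.481 1.392 -4.383
v 1.93 1.325 -4.29
v 1.659 2.592 -4.385
v 2.108 2.526 -4.291
v 1.869 1.947 -4.705
v 2.409 2.247 -4.075
v 2.299 1.505 -4.074
v 2.17 1.668 -4.488
v 2.238 2.127 -4.489
v 2.317 2.261 -3.621
v 2.207 1.519 -3.62
v 1.928 1.705 -3.3
v 1.996 2.164 -3.3
v 2.447 1.862 -3.819
v 1.233 2.421 -4.32
v 1.123 1.679 -4.319
v 1.444 1.776 -4.64
v 1.512 2.235 -4.64
v 1.141 2.435 -3.866
v 1.031 1.693 -3.865
v 1.202 1.813 -3.451
v 1.27 2.272 -3.452
v 0.993 2.078 -4.121
f 2 1 4
f 2 4 3
f 4 1 5
f 4 5 3
f 5 1 6
f 5 6 3
f 6 1 7
f 6 7 3
f 7 1 8
f 7 8 3
f 8 1 9
f 8 9 3
f 9 1 10
f 9 10 3
f 10 1 11
f 10 11 3
f 11 1 12
f 11 12 3
f 12 1 2
f 12 2 3
f 14 16 13
f 17 14 13
f 13 16 15
f 15 17 13
f 14 20 16
f 18 14 17
f 18 20 14
f 16 20 15
f 19 17 15
f 15 20 19
f 19 18 17
f 20 18 19
f 22 24 21
f 25 22 21
f 21 24 23
f 23 25 21
f 22 28 24
f 26 22 25
f 26 28 22
f 24 28 23
f 27 25 23
f 23 28 27
f 27 26 25
f 28 26 27
f 30 29 33
f 30 33 31
f 31 33 34
f 31 34 32
f 33 29 35
f 33 35 34
f 34 35 36
f 34 36 32
f 35 29 37
f 35 37 36
f 36 37 38
f 36 38 32
f 37 29 39
f 37 39 38
f 38 39 40
f 38 40 32
f 39 29 41
f 39 41 40
f 40 41 42
f 40 42 32
f 41 29 43
f 41 43 42
f 42 43 44
f 42 44 32
f 43 29 45
f 43 45 44
f 44 45 46
f 44 46 32
f 45 29 47
f 45 47 46
f 46 47 48
f 46 48 32
f 47 29 30
f 47 30 48
f 48 30 31
f 48 31 32
f 49 86 65
f 86 60 89
f 65 89 54
f 86 89 65
f 49 65 61
f 65 54 66
f 61 66 50
f 65 66 61
f 49 61 70
f 61 50 71
f 70 71 56
f 61 71 70
f 49 70 82
f 70 56 85
f 82 85 59
f 70 85 82
f 49 82 86
f 82 59 90
f 86 90 60
f 82 90 86
f 50 66 77
f 66 54 80
f 77 80 58
f 66 80 77
f 54 89 67
f 89 60 88
f 67 88 53
f 89 88 67
f 60 90 87
f 90 59 83
f 87 83 51
f 90 83 87
f 59 85 84
f 85 56 72
f 84 72 55
f 85 72 84
f 56 71 76
f 71 50 73
f 76 73 57
f 71 73 76
f 52 78 64
f 78 58 79
f 64 79 53
f 78 79 64
f 52 64 62
f 64 53 63
f 62 63 51
f 64 63 62
f 52 62 69
f 62 51 68
f 69 68 55
f 62 68 69
f 52 69 74
f 69 55 75
f 74 75 57
f 69 75 74
f 52 74 78
f 74 57 81
f 78 81 58
f 74 81 78
f 53 79 67
f 79 58 80
f 67 80 54
f 79 80 67
f 51 63 87
f 63 53 88
f 87 88 60
f 63 88 87
f 55 68 84
f 68 51 83
f 84 83 59
f 68 83 84
f 57 75 76
f 75 55 72
f 76 72 56
f 75 72 76
f 58 81 77
f 81 57 73
f 77 73 50
f 81 73 77



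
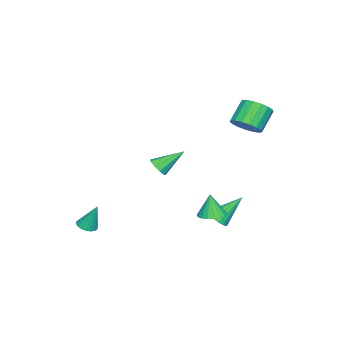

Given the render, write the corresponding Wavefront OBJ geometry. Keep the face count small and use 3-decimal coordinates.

v 1.247 2.185 -2.363
v 2.051 2.249 -2.291
v 1.133 2.015 -0.937
v 1.941 2.59 -2.259
v 1.693 2.852 -2.247
v 1.356 2.981 -2.259
v 0.998 2.953 -2.291
v 0.69 2.772 -2.337
v 0.491 2.476 -2.388
v 0.443 2.122 -2.435
v 0.553 1.78 -2.467
v 0.802 1.519 -2.478
v 1.138 1.389 -2.467
v 1.496 1.418 -2.435
v 1.804 1.598 -2.388
v 2.003 1.895 -2.337
v 3.568 -4.035 -3.393
v 4.099 -4.31 -3.276
v 3.552 -3.405 -1.847
v 4.176 -4.068 -3.374
v 4.133 -3.82 -3.475
v 3.977 -3.615 -3.56
v 3.74 -3.492 -3.612
v 3.469 -3.477 -3.621
v 3.218 -3.573 -3.585
v 3.036 -3.76 -3.51
v 2.959 -4.001 -3.413
v 3.002 -4.249 -3.312
v 3.158 -4.455 -3.226
v 3.395 -4.577 -3.174
v 3.666 -4.592 -3.166
v 3.917 -4.497 -3.202
v -0.727 1.655 -3.736
v -0.208 1.43 -3.274
v -1.553 2.765 -2.264
v -0.073 1.719 -3.417
v -0.089 1.993 -3.633
v -0.25 2.19 -3.872
v -0.521 2.264 -4.08
v -0.839 2.199 -4.209
v -1.131 2.009 -4.23
v -1.331 1.737 -4.137
v -1.393 1.447 -3.953
v -1.302 1.205 -3.718
v -1.079 1.065 -3.488
v -0.776 1.06 -3.314
v -0.461 1.192 -3.237
v 1.785 -0.701 0.829
v 2.341 -0.349 0.868
v 0.975 0.461 1.891
v 2.092 -0.205 0.52
v 1.698 -0.293 0.317
v 1.345 -0.572 0.354
v 1.198 -0.912 0.612
v 1.325 -1.152 0.973
v 1.667 -1.182 1.266
v 2.064 -0.986 1.354
v 2.331 -0.657 1.197
v -1.982 2.748 2.943
v -1.342 3.228 3.436
v -2.397 3.452 4.59
v -3.038 2.972 4.097
v -1.545 3.543 3.188
v -2.601 3.767 4.342
v -1.849 3.677 2.884
v -2.905 3.901 4.038
v -2.183 3.597 2.594
v -3.239 3.821 3.748
v -2.472 3.323 2.383
v -3.527 3.547 3.537
v -2.648 2.917 2.301
v -3.703 3.141 3.455
v -2.671 2.473 2.366
v -3.727 2.697 3.52
v -2.537 2.091 2.563
v -3.593 2.315 3.717
v -2.275 1.86 2.847
v -3.331 2.084 4.001
v -1.947 1.832 3.153
v -3.003 2.056 4.307
v -1.626 2.014 3.411
v -2.682 2.238 4.565
v -1.387 2.365 3.562
v -2.443 2.589 4.716
v -1.285 2.802 3.571
v -2.34 3.026 4.725
f 2 1 4
f 2 4 3
f 4 1 5
f 4 5 3
f 5 1 6
f 5 6 3
f 6 1 7
f 6 7 3
f 7 1 8
f 7 8 3
f 8 1 9
f 8 9 3
f 9 1 10
f 9 10 3
f 10 1 11
f 10 11 3
f 11 1 12
f 11 12 3
f 12 1 13
f 12 13 3
f 13 1 14
f 13 14 3
f 14 1 15
f 14 15 3
f 15 1 16
f 15 16 3
f 16 1 2
f 16 2 3
f 18 17 20
f 18 20 19
f 20 17 21
f 20 21 19
f 21 17 22
f 21 22 19
f 22 17 23
f 22 23 19
f 23 17 24
f 23 24 19
f 24 17 25
f 24 25 19
f 25 17 26
f 25 26 19
f 26 17 27
f 26 27 19
f 27 17 28
f 27 28 19
f 28 17 29
f 28 29 19
f 29 17 30
f 29 30 19
f 30 17 31
f 30 31 19
f 31 17 32
f 31 32 19
f 32 17 18
f 32 18 19
f 34 33 36
f 34 36 35
f 36 33 37
f 36 37 35
f 37 33 38
f 37 38 35
f 38 33 39
f 38 39 35
f 39 33 40
f 39 40 35
f 40 33 41
f 40 41 35
f 41 33 42
f 41 42 35
f 42 33 43
f 42 43 35
f 43 33 44
f 43 44 35
f 44 33 45
f 44 45 35
f 45 33 46
f 45 46 35
f 46 33 47
f 46 47 35
f 47 33 34
f 47 34 35
f 49 48 51
f 49 51 50
f 51 48 52
f 51 52 50
f 52 48 53
f 52 53 50
f 53 48 54
f 53 54 50
f 54 48 55
f 54 55 50
f 55 48 56
f 55 56 50
f 56 48 57
f 56 57 50
f 57 48 58
f 57 58 50
f 58 48 49
f 58 49 50
f 60 59 63
f 60 63 61
f 61 63 64
f 61 64 62
f 63 59 65
f 63 65 64
f 64 65 66
f 64 66 62
f 65 59 67
f 65 67 66
f 66 67 68
f 66 68 62
f 67 59 69
f 67 69 68
f 68 69 70
f 68 70 62
f 69 59 71
f 69 71 70
f 70 71 72
f 70 72 62
f 71 59 73
f 71 73 72
f 72 73 74
f 72 74 62
f 73 59 75
f 73 75 74
f 74 75 76
f 74 76 62
f 75 59 77
f 75 77 76
f 76 77 78
f 76 78 62
f 77 59 79
f 77 79 78
f 78 79 80
f 78 80 62
f 79 59 81
f 79 81 80
f 80 81 82
f 80 82 62
f 81 59 83
f 81 83 82
f 82 83 84
f 82 84 62
f 83 59 85
f 83 85 84
f 84 85 86
f 84 86 62
f 85 59 60
f 85 60 86
f 86 60 61
f 86 61 62

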